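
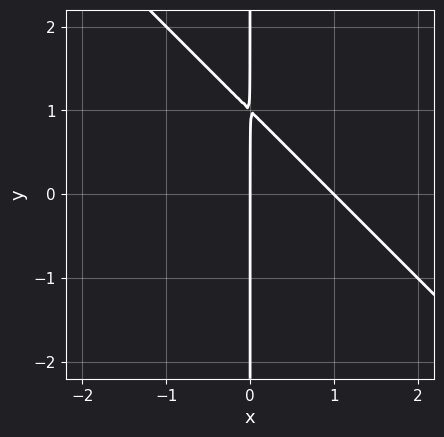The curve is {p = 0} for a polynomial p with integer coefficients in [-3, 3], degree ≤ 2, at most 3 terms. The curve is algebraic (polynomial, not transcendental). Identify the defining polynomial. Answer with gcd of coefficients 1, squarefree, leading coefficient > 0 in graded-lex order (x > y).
(a) The degree is 2 — a generic line meets the curve in up to 2 points.
(b) Observable constraints: the visible y-axis segment lies entirely on the curve; the x-axis gridline crossings are at x ∈ {0, 1}.
(c) Together with the visible shape, these determine p as stated.

x^2 + x*y - x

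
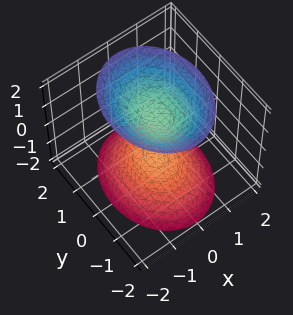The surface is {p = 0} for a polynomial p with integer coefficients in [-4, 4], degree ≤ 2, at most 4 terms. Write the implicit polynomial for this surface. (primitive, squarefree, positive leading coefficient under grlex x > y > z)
3*x^2 + 2*y^2 - 2*z^2 + 2

I count 2 distinct pieces. They look like related sheets of one shape, so recover p as a whole.
Degree: two separate bowl-shaped sheets opening away from each other; a quadric, so deg p = 2.
Symmetries: mirror symmetry y ↦ −y ⇒ only even powers of y; it's symmetric under x → −x, forcing even powers of x; it's symmetric under z → −z, forcing even powers of z.
Against the integer gridlines: the surface avoids every integer x-axis point in the box; no y-intercept at any integer in the box; the z-axis gridline crossings are at z ∈ {-1, 1}.
These observations pin down the coefficients.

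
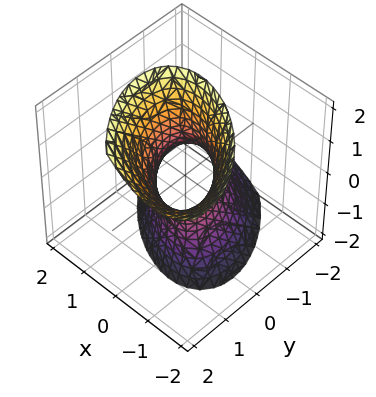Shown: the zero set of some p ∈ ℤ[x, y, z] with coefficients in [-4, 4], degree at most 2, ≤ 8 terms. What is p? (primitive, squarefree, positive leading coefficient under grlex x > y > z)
3*x^2 + 3*x*y + 3*y^2 - 2*y*z - z^2 - 2

(a) deg p = 2.
(b) Observable constraints: the surface avoids every integer z-axis point in the box.
(c) Assembling these constraints gives the stated polynomial.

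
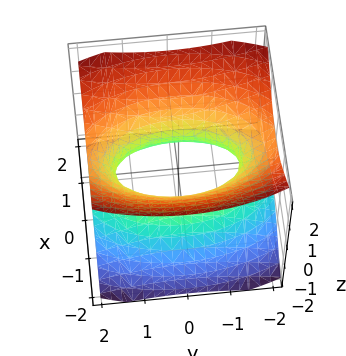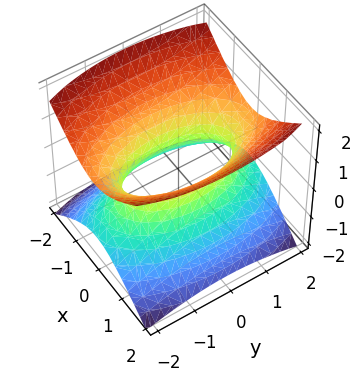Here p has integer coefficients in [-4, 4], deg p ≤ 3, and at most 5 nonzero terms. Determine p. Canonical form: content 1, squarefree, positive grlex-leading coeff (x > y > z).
First, the degree is 2 — one connected sheet with a waist; a quadric.
Then, symmetries: it's symmetric under y → −y, forcing even powers of y; the x ↦ −x reflection is a symmetry, so x appears only in even powers; the z ↦ −z reflection is a symmetry, so z appears only in even powers.
Then, reading off the gridlines: the surface avoids every integer z-axis point in the box.
Finally, solving for integer coefficients yields p as stated.

3*x^2 + y^2 - 3*z^2 - 2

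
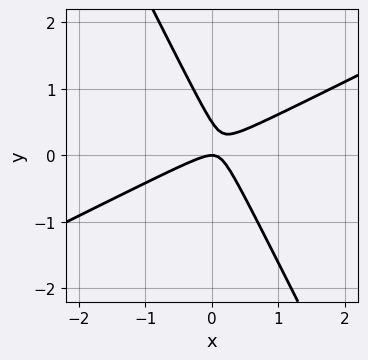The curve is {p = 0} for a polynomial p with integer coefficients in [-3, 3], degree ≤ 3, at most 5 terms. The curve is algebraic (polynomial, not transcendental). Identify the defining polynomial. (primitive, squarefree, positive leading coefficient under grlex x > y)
2*x^2 - 3*x*y - 2*y^2 + y

The degree is 2 — no degree-1 curve has this shape.
From the visible intercepts: one x-axis crossing is at x = 0; one y-axis crossing is at y = 0.
Matching integer coefficients to the picture gives p.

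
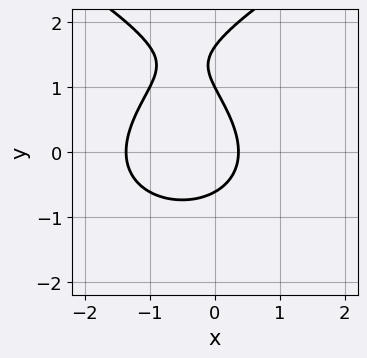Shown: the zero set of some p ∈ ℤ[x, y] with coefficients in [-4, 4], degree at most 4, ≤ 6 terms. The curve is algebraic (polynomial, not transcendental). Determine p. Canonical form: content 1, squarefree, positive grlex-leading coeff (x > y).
(a) The degree is 3 — a generic line meets the curve in up to 3 points.
(b) Reading off the gridlines: it meets the y-axis at y = 1 (among the integer gridlines).
(c) Assembling these constraints gives the stated polynomial.

y^3 - 2*x^2 - 2*y^2 - 2*x + 1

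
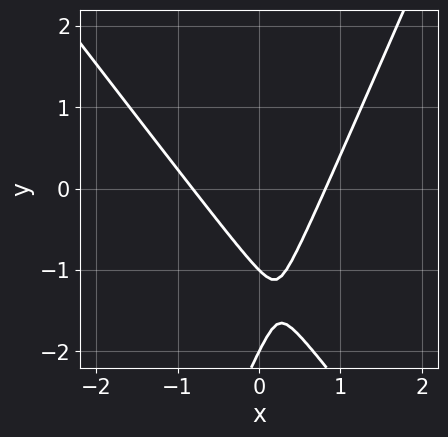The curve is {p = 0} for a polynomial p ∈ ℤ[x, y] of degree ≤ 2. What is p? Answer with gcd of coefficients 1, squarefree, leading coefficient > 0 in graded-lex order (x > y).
Degree: a generic line meets the curve in up to 2 points, so deg p = 2.
From the axis intercepts and sections: among the integer gridlines, it crosses the y-axis at y ∈ {-2, -1}.
Fitting integer coefficients to these (and the overall shape) gives p.

3*x^2 + x*y - y^2 - 3*y - 2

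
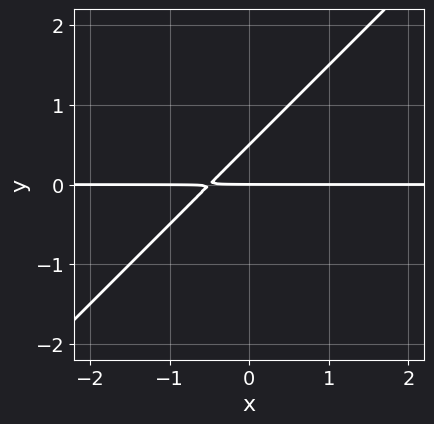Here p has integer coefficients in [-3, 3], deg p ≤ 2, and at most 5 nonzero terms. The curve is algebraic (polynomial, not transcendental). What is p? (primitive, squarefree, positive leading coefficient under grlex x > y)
(a) The degree is 2 — a generic line meets the curve in up to 2 points.
(b) From the axis intercepts and sections: it crosses the y-axis at the gridline y = 0; every point of the x-axis in the box is on the curve.
(c) The integer polynomial consistent with all of this is the stated p.

2*x*y - 2*y^2 + y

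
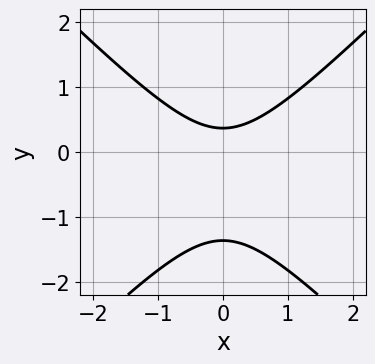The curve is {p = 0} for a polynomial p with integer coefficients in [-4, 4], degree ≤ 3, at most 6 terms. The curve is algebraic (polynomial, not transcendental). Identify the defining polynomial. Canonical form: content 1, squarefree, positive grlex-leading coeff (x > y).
2*x^2 - 2*y^2 - 2*y + 1

(a) Degree: no degree-1 curve has this shape, so deg p = 2.
(b) Symmetries: it's symmetric under x → −x, forcing even powers of x.
(c) Reading off the gridlines: no x-intercept at any integer in the box.
(d) Putting this together gives p.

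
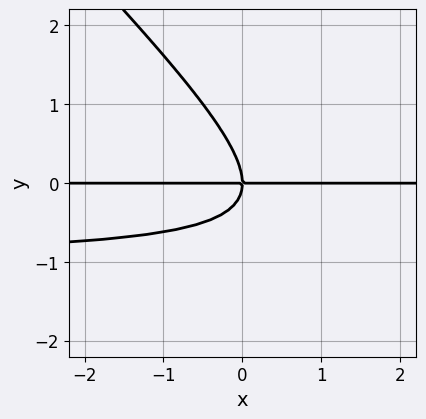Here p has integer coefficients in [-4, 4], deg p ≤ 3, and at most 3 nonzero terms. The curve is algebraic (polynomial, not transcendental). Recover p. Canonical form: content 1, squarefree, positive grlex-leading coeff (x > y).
x*y^2 + y^3 + x*y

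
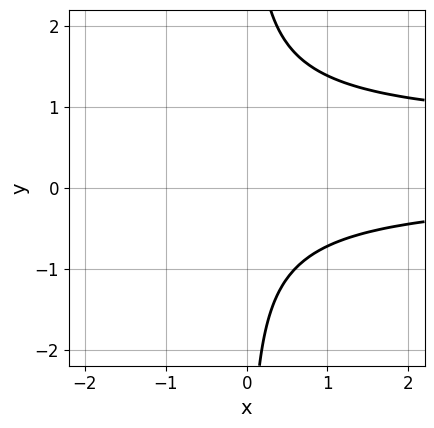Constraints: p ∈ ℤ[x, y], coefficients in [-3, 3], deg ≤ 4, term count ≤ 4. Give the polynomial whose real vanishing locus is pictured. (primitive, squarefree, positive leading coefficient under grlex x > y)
3*x*y^2 - 2*x*y - 3

Degree: no degree-2 curve has this shape, so deg p = 3.
Reading off the gridlines: the curve avoids every integer x-axis point in the box; it misses every integer gridline on the y-axis.
These observations pin down the coefficients.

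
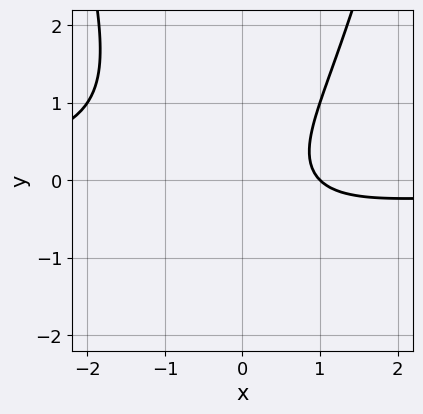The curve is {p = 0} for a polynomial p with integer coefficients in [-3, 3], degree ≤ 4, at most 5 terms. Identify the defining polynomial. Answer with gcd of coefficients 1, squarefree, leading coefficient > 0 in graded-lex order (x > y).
x^2*y - y^2 + x - 1

First, the degree is 3 — the shape is more complex than any degree-2 curve.
Then, checking where it meets the axes: no y-intercept at any integer in the box; it meets the x-axis at x = 1 (among the integer gridlines).
Finally, these observations pin down the coefficients.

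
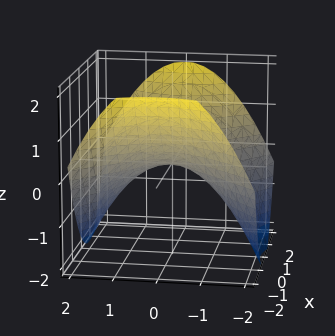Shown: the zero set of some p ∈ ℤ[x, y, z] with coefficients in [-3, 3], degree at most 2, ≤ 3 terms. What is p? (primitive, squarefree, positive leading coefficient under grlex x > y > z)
x^2 - y^2 - 2*z

Degree: a hyperbolic paraboloid; a quadric, so deg p = 2.
Symmetries: the x ↦ −x reflection is a symmetry, so x appears only in even powers; it's symmetric under y → −y, forcing even powers of y.
Observable constraints: one y-axis crossing is at y = 0; one z-axis crossing is at z = 0; it crosses the x-axis at the gridline x = 0.
These observations pin down the coefficients.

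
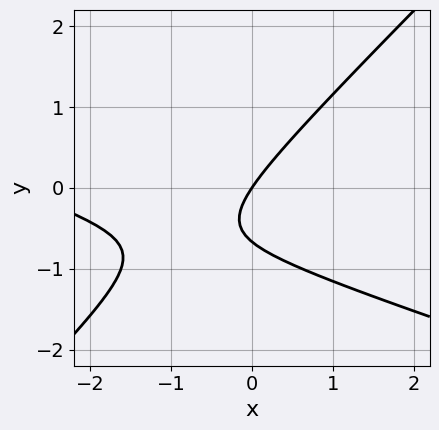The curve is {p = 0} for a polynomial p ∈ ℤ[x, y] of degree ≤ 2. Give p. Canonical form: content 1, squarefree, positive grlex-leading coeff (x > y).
1. Degree: no degree-1 curve has this shape, so deg p = 2.
2. Checking where it meets the axes: it meets the y-axis at y = 0 (among the integer gridlines); it meets the x-axis at x = 0 (among the integer gridlines).
3. Assembling these constraints gives the stated polynomial.

x^2 + 2*x*y - 3*y^2 + 3*x - 2*y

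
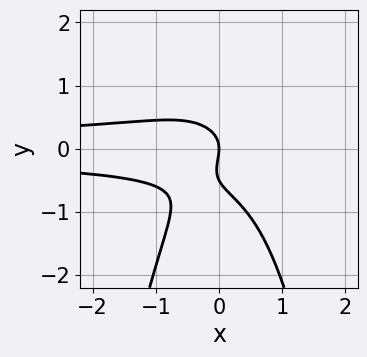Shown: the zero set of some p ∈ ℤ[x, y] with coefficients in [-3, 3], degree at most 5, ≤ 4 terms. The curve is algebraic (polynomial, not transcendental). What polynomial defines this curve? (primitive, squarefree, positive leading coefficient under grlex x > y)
3*x^2*y^2 + 2*y^3 + y^2 + x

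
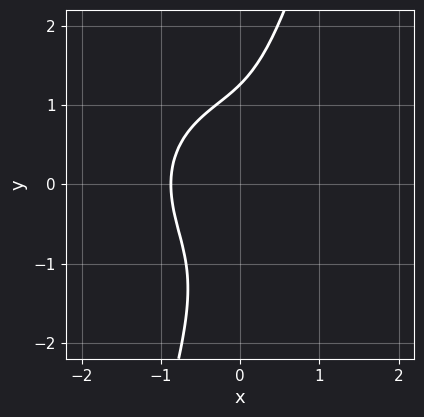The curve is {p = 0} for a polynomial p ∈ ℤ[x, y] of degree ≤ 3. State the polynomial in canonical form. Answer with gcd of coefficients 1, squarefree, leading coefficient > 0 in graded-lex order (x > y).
(a) The degree is 3 — no degree-2 curve has this shape.
(b) Putting this together gives p.

3*x^3 + 3*x*y^2 - y^3 + 2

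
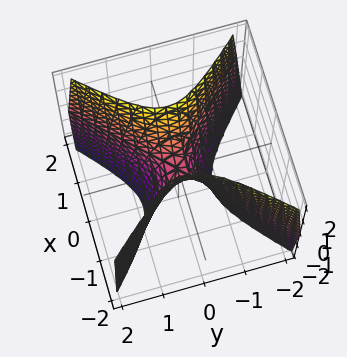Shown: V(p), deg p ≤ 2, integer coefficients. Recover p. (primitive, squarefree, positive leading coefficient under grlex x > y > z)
(a) The degree is 2 — a hyperbolic paraboloid; a quadric.
(b) Symmetries: mirror symmetry y ↦ −y ⇒ only even powers of y; it's symmetric under x → −x, forcing even powers of x.
(c) From the axis intercepts and sections: it meets the y-axis at y = 0 (among the integer gridlines); it meets the z-axis at z = 0 (among the integer gridlines).
(d) Fitting integer coefficients to these (and the overall shape) gives p.

3*x^2 - 3*y^2 - z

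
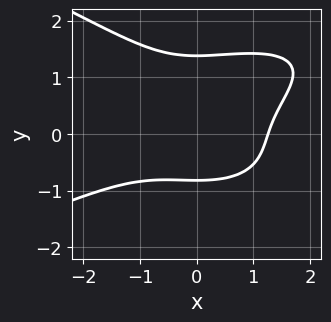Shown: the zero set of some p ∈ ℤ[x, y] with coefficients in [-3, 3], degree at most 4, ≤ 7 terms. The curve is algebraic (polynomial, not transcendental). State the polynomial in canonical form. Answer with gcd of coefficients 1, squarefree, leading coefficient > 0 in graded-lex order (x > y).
2*y^4 + x^3 - x^2*y - 2*y^3 - 2

1. The degree is 4 — a generic line meets the curve in up to 4 points.
2. Putting this together gives p.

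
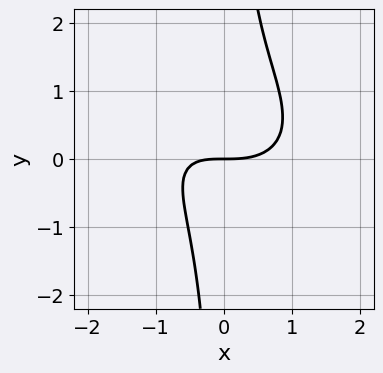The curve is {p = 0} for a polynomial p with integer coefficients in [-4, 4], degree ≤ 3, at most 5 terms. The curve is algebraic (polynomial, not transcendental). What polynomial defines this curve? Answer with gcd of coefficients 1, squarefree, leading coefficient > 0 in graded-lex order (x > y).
deg p = 3. No degree-2 curve has this shape.
Observable constraints: it meets the x-axis at x = 0 (among the integer gridlines); it meets the y-axis at y = 0 (among the integer gridlines).
Fitting integer coefficients to these (and the overall shape) gives p.

x^3 + x^2*y + 2*x*y^2 - x*y - 2*y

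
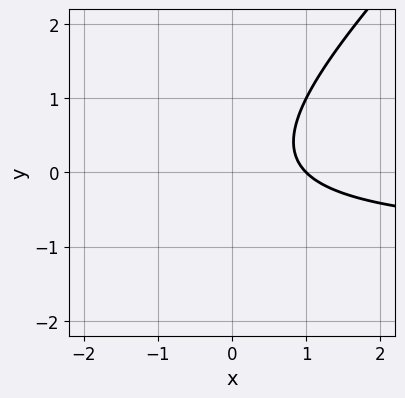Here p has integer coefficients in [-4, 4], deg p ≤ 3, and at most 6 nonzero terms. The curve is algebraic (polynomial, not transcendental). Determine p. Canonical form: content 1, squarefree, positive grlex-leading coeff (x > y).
1. Degree: a generic line meets the curve in up to 2 points, so deg p = 2.
2. Checking where it meets the axes: it misses every integer gridline on the y-axis; one x-axis crossing is at x = 1.
3. Fitting integer coefficients to these (and the overall shape) gives p.

x*y - y^2 + x - 1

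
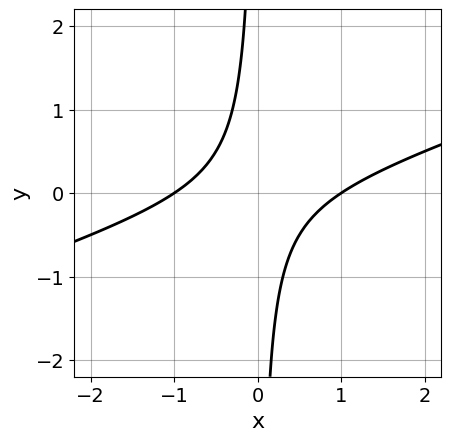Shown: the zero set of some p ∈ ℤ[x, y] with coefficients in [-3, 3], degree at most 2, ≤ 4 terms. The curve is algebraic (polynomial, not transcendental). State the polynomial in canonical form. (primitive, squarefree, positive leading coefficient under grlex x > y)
x^2 - 3*x*y - 1

(a) deg p = 2. No degree-1 curve has this shape.
(b) Observable constraints: among the integer gridlines, it crosses the x-axis at x ∈ {-1, 1}; it misses every integer gridline on the y-axis.
(c) Fitting integer coefficients to these (and the overall shape) gives p.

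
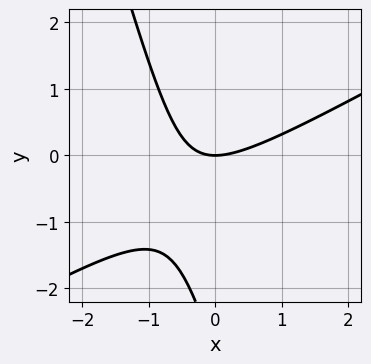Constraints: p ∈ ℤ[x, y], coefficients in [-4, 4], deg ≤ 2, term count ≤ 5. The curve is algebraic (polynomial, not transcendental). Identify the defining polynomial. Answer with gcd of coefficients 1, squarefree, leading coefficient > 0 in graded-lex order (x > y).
First, deg p = 2. The shape is more complex than any degree-1 curve.
Next, reading off the gridlines: it meets the x-axis at x = 0 (among the integer gridlines); it crosses the y-axis at the gridline y = 0.
Finally, together with the visible shape, these determine p as stated.

2*x^2 - 3*x*y - y^2 - 3*y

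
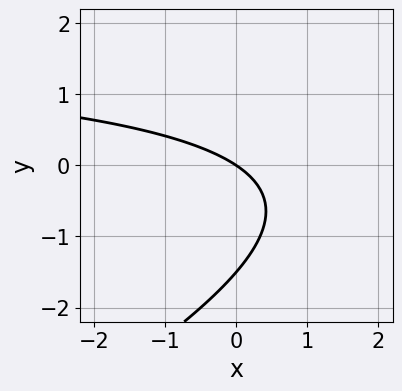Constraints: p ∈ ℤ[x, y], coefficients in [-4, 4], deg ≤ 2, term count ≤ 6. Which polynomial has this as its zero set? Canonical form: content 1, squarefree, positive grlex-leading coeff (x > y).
1. The degree is 2 — a generic line meets the curve in up to 2 points.
2. Checking where it meets the axes: one x-axis crossing is at x = 0; it meets the y-axis at y = 0 (among the integer gridlines).
3. Matching integer coefficients to the picture gives p.

x*y - 2*y^2 - 2*x - 3*y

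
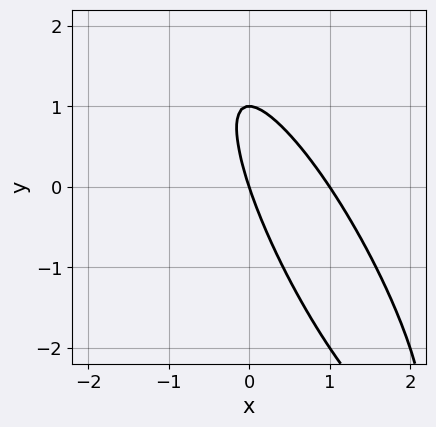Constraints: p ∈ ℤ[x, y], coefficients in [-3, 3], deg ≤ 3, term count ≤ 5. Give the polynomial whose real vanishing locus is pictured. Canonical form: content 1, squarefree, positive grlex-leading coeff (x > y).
3*x^2 + 3*x*y + y^2 - 3*x - y

(a) Degree: no degree-1 curve has this shape, so deg p = 2.
(b) From the visible intercepts: among the integer gridlines, it crosses the x-axis at x ∈ {0, 1}; the y-axis gridline crossings are at y ∈ {0, 1}.
(c) Assembling these constraints gives the stated polynomial.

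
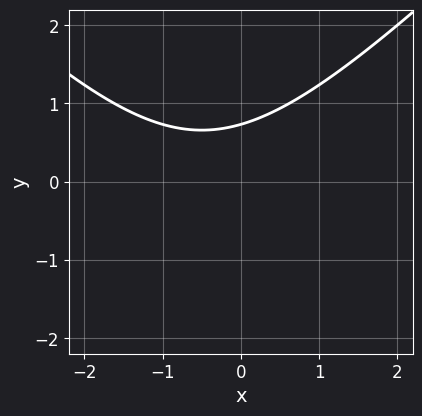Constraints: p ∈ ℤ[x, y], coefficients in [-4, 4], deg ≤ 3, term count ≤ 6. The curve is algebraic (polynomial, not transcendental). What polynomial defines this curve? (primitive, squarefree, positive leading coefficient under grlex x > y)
x^2 - y^2 + x - 2*y + 2

deg p = 2.
Against the integer gridlines: no x-intercept at any integer in the box.
Fitting integer coefficients to these (and the overall shape) gives p.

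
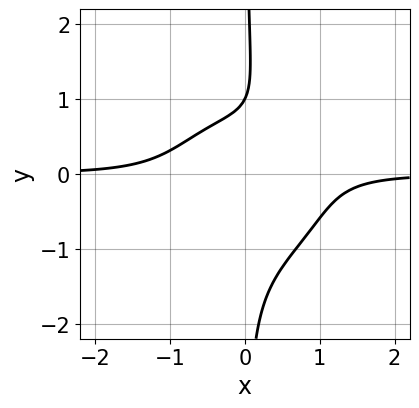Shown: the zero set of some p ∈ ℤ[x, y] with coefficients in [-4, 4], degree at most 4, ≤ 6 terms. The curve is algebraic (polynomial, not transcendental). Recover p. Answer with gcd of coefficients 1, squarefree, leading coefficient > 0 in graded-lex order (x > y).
2*x^3*y + 2*x*y^3 - y + 1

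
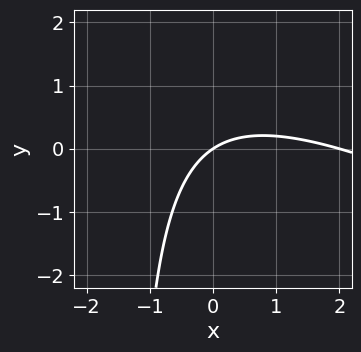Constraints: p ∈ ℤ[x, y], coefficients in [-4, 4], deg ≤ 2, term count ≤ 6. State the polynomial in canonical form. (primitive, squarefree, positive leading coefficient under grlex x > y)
The degree is 2 — the shape is more complex than any degree-1 curve.
Against the integer gridlines: it meets the y-axis at y = 0 (among the integer gridlines); the x-axis gridline crossings are at x ∈ {0, 2}.
These observations pin down the coefficients.

x^2 + 2*x*y - 2*x + 3*y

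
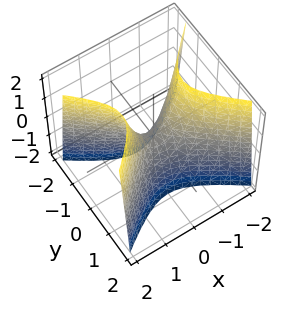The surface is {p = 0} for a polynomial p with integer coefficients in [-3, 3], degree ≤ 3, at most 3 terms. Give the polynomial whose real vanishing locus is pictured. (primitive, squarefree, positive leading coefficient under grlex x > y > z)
The degree is 2 — a saddle surface; a quadric.
Symmetries: it's symmetric under y → −y, forcing even powers of y; mirror symmetry x ↦ −x ⇒ only even powers of x.
From the visible intercepts: one z-axis crossing is at z = 0; it meets the x-axis at x = 0 (among the integer gridlines).
Matching integer coefficients to the picture gives p.

2*x^2 - 3*y^2 - z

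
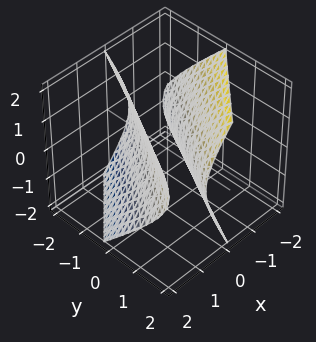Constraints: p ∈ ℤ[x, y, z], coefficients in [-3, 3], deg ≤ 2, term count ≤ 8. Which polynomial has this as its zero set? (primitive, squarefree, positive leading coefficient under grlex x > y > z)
2*x^2 - 3*x*y + x*z + y^2 - z^2 - 1

First, the picture has 2 separate pieces.
Then, the degree is 2 — no degree-1 surface has this shape.
Next, from the axis intercepts and sections: among the integer gridlines, it crosses the y-axis at y ∈ {-1, 1}; no z-intercept at any integer in the box.
Finally, assembling these constraints gives the stated polynomial.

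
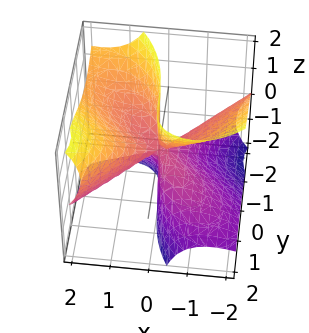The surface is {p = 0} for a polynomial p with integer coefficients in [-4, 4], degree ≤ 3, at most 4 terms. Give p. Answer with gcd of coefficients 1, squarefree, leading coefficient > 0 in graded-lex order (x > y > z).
1. Degree: the shape is more complex than any degree-2 surface, so deg p = 3.
2. Reading off the gridlines: every point of the z-axis in the box is on the surface; it crosses the x-axis at the gridline x = 0.
3. Solving for integer coefficients yields p as stated.

x^3 + 2*x*y*z - 2*x*z^2 - y^3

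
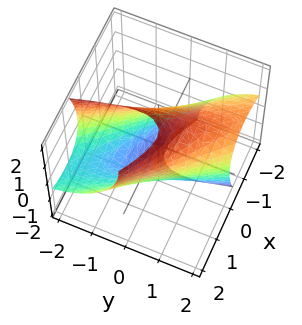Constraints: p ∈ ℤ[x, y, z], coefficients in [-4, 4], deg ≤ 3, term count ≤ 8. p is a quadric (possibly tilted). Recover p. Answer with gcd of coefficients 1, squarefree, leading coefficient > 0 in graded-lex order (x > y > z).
2*x^2 + 3*x*y - 2*x*z + y^2 + z^2 - 3

First, deg p = 2. The shape is more complex than any degree-1 surface.
Finally, the integer polynomial consistent with all of this is the stated p.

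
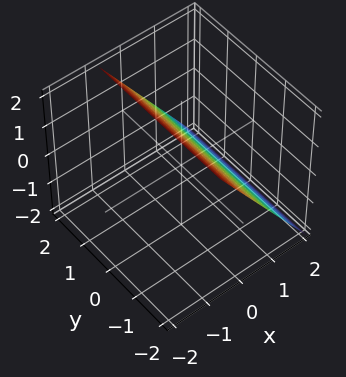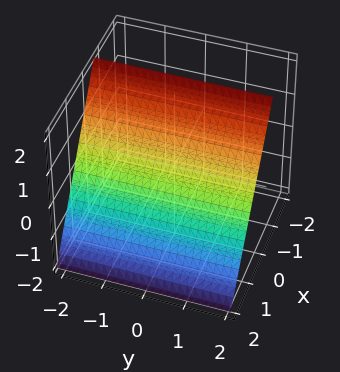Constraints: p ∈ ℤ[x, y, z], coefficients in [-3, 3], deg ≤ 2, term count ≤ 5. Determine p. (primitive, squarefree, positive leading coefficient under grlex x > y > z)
3*x + 2*z - 2

(a) deg p = 1. The surface is flat (a plane).
(b) Observable constraints: it meets the z-axis at z = 1 (among the integer gridlines); no y-intercept at any integer in the box.
(c) These observations pin down the coefficients.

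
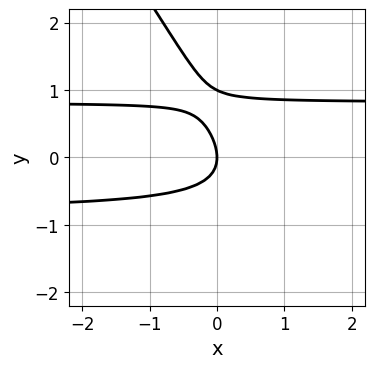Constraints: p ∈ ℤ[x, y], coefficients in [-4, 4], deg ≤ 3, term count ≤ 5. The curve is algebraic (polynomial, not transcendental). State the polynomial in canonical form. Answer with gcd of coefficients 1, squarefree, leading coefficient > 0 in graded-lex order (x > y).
deg p = 3.
From the visible intercepts: among the integer gridlines, it crosses the y-axis at y ∈ {0, 1}; it meets the x-axis at x = 0 (among the integer gridlines).
Matching integer coefficients to the picture gives p.

3*x*y^2 + 2*y^3 - 2*y^2 - 2*x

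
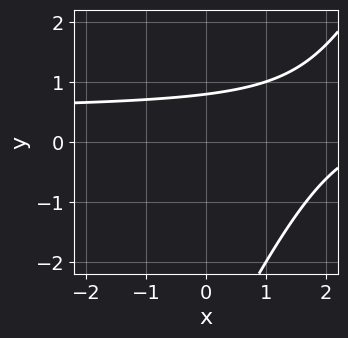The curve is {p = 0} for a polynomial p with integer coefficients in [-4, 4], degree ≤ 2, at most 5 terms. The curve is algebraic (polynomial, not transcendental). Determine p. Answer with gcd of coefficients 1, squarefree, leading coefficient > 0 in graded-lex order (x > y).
2*x*y - y^2 - x - 3*y + 3

First, deg p = 2.
Then, against the integer gridlines: it misses every integer gridline on the x-axis.
Finally, together with the visible shape, these determine p as stated.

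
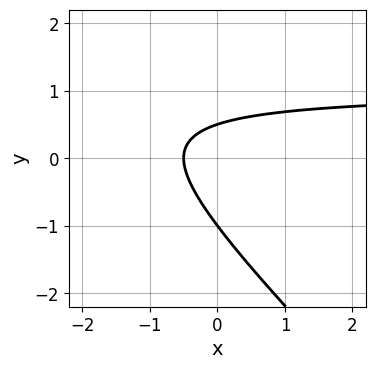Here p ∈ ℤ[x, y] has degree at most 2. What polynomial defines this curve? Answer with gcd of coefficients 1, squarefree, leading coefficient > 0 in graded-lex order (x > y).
1. deg p = 2.
2. Against the integer gridlines: it crosses the y-axis at the gridline y = -1.
3. These observations pin down the coefficients.

2*x*y + 2*y^2 - 2*x + y - 1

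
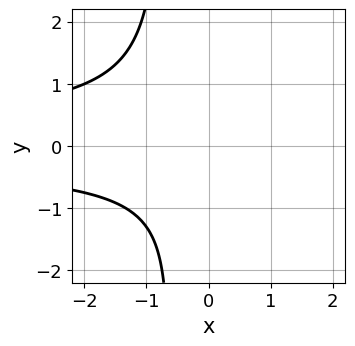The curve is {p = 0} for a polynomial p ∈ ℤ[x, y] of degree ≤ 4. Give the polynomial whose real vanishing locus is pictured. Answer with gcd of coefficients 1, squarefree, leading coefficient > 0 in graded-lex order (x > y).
3*x*y^2 + 2*y^2 + y + 3

Degree: the shape is more complex than any degree-2 curve, so deg p = 3.
From the visible intercepts: the curve avoids every integer x-axis point in the box; it misses every integer gridline on the y-axis.
The integer polynomial consistent with all of this is the stated p.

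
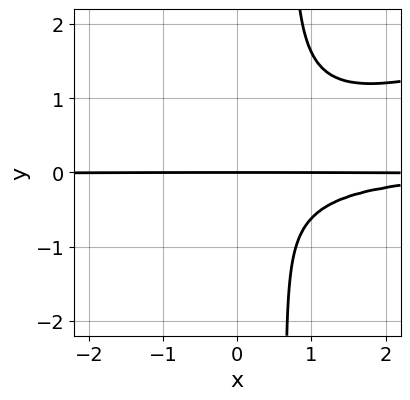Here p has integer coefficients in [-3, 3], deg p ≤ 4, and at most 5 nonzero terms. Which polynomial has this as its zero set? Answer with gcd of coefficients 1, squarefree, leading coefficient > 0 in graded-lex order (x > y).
Degree: a generic line meets the curve in up to 4 points, so deg p = 4.
Against the integer gridlines: it meets the y-axis at y = 0 (among the integer gridlines); every point of the x-axis in the box is on the curve.
Assembling these constraints gives the stated polynomial.

x^2*y^2 - 3*x*y^3 + 2*y^3 + y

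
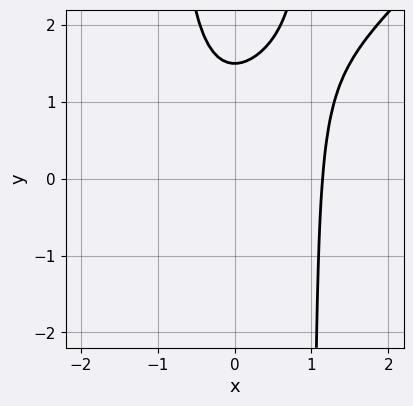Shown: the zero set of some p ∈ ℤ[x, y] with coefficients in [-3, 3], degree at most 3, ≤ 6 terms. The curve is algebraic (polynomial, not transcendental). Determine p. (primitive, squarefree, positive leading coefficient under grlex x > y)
2*x^3 - 2*x^2*y + 2*y - 3

Degree: no degree-2 curve has this shape, so deg p = 3.
Solving for integer coefficients yields p as stated.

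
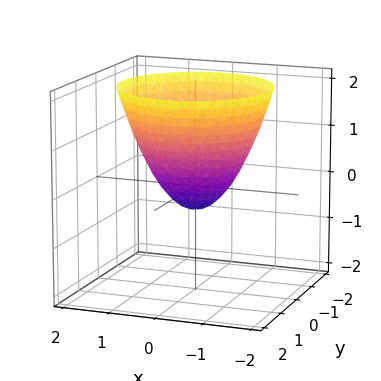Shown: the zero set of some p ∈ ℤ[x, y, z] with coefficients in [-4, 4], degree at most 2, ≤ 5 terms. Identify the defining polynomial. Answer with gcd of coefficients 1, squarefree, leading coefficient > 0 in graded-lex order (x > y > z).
(a) Degree: no degree-1 surface has this shape, so deg p = 2.
(b) Symmetry: the surface is invariant under rotation about z: p = q(x² + y², z).
(c) Reading off the gridlines: a circular section at z = 2 has radius between 1 and 2.
(d) Assembling these constraints gives the stated polynomial.

2*x^2 + 2*y^2 - 2*z - 1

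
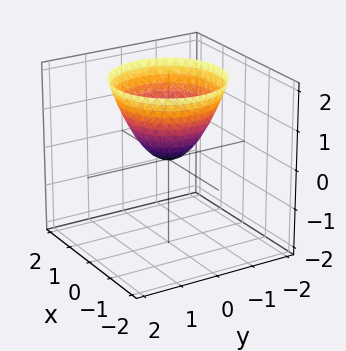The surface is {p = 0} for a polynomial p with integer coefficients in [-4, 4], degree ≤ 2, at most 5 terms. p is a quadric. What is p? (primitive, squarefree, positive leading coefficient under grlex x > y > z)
x^2 + y^2 - z

First, the degree is 2 — a single bowl opening along one axis; a quadric.
Next, symmetry: the surface is invariant under rotation about z: p = q(x² + y², z).
Next, against the integer gridlines: a circular section at z = 1 has radius exactly 1; it crosses the y-axis at the gridline y = 0; it crosses the z-axis at the gridline z = 0.
Finally, these observations pin down the coefficients.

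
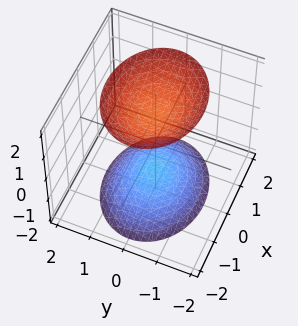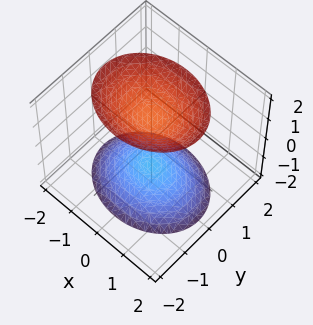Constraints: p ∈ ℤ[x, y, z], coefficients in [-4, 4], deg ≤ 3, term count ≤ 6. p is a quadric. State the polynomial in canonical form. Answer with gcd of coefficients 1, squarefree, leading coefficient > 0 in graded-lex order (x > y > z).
There are 2 components. Treating them together as one polynomial.
Degree: two sheets facing apart; a quadric, so deg p = 2.
Symmetries: the z ↦ −z reflection is a symmetry, so z appears only in even powers; it's symmetric under y → −y, forcing even powers of y; it's symmetric under x → −x, forcing even powers of x.
From the axis intercepts and sections: it misses every integer gridline on the y-axis; no x-intercept at any integer in the box.
The integer polynomial consistent with all of this is the stated p.

2*x^2 + 3*y^2 - 2*z^2 + 3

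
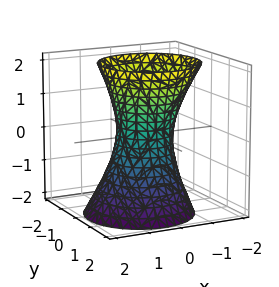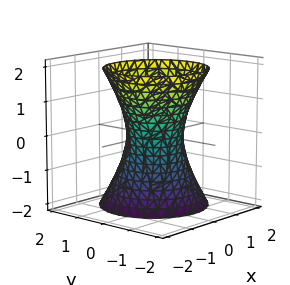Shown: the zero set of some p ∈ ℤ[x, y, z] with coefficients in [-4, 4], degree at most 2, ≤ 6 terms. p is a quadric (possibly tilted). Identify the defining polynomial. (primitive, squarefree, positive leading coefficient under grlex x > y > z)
3*x^2 + x*z + 3*y^2 + y*z - z^2 - 2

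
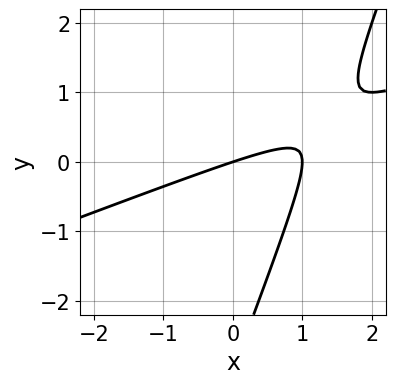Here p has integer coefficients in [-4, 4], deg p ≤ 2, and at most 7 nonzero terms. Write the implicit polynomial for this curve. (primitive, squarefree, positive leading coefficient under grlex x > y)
x^2 - 3*x*y + y^2 - x + 3*y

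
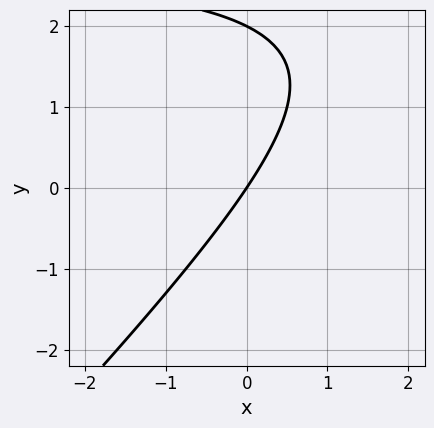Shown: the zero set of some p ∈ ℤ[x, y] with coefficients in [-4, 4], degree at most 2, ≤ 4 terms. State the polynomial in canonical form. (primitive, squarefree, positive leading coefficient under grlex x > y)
x*y - y^2 - 3*x + 2*y

(a) Degree: no degree-1 curve has this shape, so deg p = 2.
(b) Checking where it meets the axes: among the integer gridlines, it crosses the y-axis at y ∈ {0, 2}; it crosses the x-axis at the gridline x = 0.
(c) Fitting integer coefficients to these (and the overall shape) gives p.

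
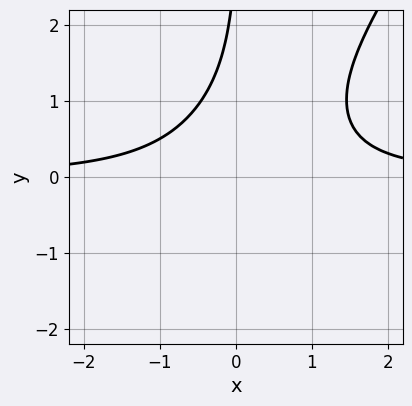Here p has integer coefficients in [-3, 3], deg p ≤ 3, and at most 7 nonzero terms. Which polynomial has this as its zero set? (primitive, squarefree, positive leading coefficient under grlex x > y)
3*x^2*y - 2*x*y^2 - x*y + y - 3

deg p = 3.
Reading off the gridlines: it misses every integer gridline on the y-axis; the curve avoids every integer x-axis point in the box.
Matching integer coefficients to the picture gives p.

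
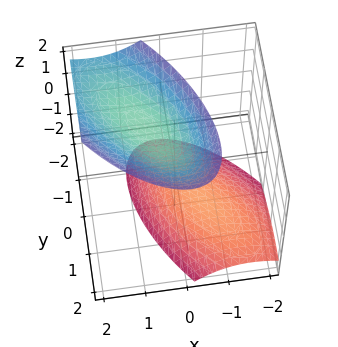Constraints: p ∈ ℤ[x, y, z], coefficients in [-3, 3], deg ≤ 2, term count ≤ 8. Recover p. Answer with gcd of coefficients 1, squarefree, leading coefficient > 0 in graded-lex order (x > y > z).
3*x^2 + 3*x*y - 2*x*z + 2*y^2 - 2*z^2 + 3

First, there are 2 components. Treating them together as one polynomial.
Next, degree: the shape is more complex than any degree-1 surface, so deg p = 2.
Next, from the axis intercepts and sections: no x-intercept at any integer in the box; it misses every integer gridline on the y-axis.
Finally, matching integer coefficients to the picture gives p.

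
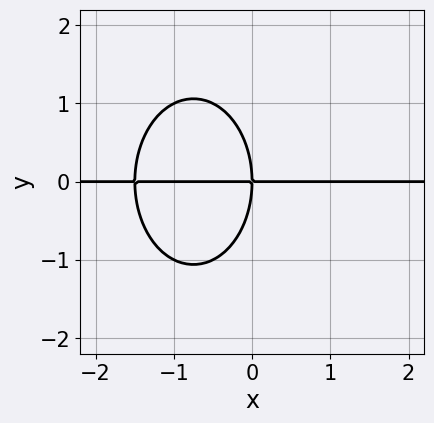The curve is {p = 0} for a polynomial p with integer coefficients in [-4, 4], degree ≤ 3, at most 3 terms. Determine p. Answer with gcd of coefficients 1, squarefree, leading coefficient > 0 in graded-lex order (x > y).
2*x^2*y + y^3 + 3*x*y

(a) The degree is 3 — a generic line meets the curve in up to 3 points.
(b) From the visible intercepts: it crosses the y-axis at the gridline y = 0; every point of the x-axis in the box is on the curve.
(c) Matching integer coefficients to the picture gives p.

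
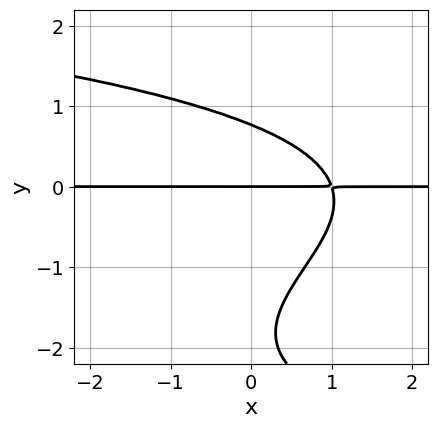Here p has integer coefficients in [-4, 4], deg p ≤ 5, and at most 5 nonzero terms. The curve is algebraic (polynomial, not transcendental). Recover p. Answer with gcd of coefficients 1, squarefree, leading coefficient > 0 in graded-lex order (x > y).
y^4 + 3*y^3 + 3*x*y + y^2 - 3*y

(a) Degree: no degree-3 curve has this shape, so deg p = 4.
(b) Observable constraints: it meets the y-axis at y = 0 (among the integer gridlines); every point of the x-axis in the box is on the curve.
(c) These observations pin down the coefficients.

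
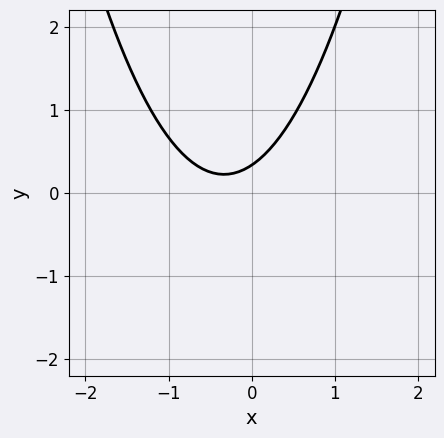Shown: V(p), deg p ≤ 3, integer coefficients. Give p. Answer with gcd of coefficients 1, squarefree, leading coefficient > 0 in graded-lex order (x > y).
The degree is 2 — no degree-1 curve has this shape.
Observable constraints: it misses every integer gridline on the x-axis.
These observations pin down the coefficients.

3*x^2 + 2*x - 3*y + 1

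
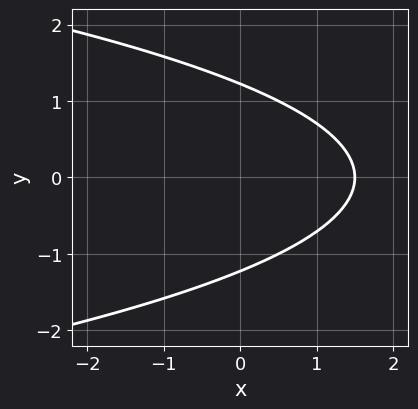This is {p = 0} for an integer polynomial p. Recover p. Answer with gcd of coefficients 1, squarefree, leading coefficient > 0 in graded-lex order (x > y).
2*y^2 + 2*x - 3

1. The degree is 2 — a generic line meets the curve in up to 2 points.
2. Symmetries: it's symmetric under y → −y, forcing even powers of y.
3. Solving for integer coefficients yields p as stated.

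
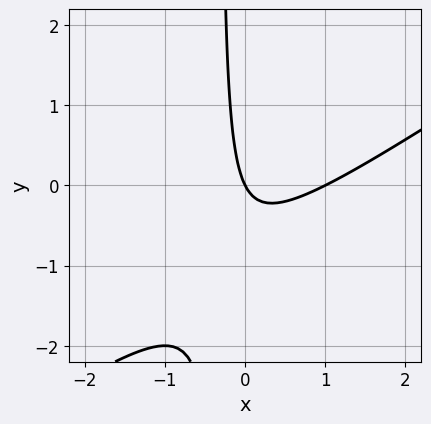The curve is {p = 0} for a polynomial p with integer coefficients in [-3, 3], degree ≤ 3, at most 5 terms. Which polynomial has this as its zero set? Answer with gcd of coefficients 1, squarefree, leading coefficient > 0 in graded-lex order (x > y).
2*x^2 - 3*x*y - 2*x - y

First, the degree is 2 — a generic line meets the curve in up to 2 points.
Then, checking where it meets the axes: among the integer gridlines, it crosses the x-axis at x ∈ {0, 1}; it meets the y-axis at y = 0 (among the integer gridlines).
Finally, matching integer coefficients to the picture gives p.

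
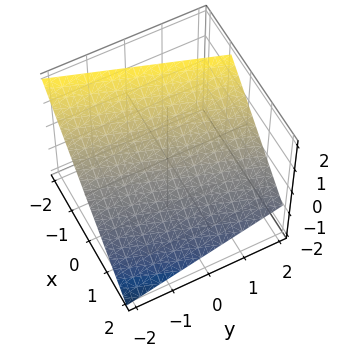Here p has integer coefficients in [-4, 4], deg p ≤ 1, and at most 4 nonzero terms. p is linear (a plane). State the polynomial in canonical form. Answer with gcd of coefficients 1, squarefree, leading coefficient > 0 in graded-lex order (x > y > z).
3*x - y + 3*z - 2

(a) deg p = 1. The surface is flat (a plane).
(b) From the axis intercepts and sections: it meets the y-axis at y = -2 (among the integer gridlines).
(c) Matching integer coefficients to the picture gives p.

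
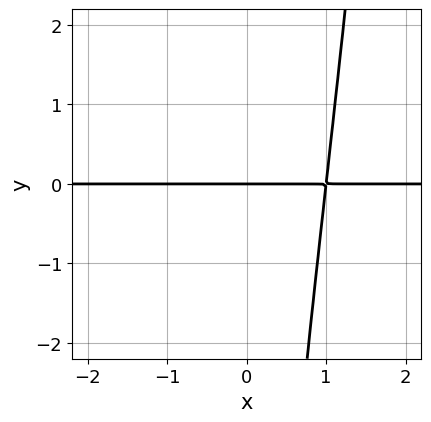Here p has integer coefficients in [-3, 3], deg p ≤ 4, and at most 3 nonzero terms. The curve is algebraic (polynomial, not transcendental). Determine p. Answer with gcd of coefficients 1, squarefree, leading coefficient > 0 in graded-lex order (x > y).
1. Degree: a generic line meets the curve in up to 4 points, so deg p = 4.
2. Checking where it meets the axes: it crosses the y-axis at the gridline y = 0; every point of the x-axis in the box is on the curve.
3. Assembling these constraints gives the stated polynomial.

3*x^3*y - x*y^2 - 3*y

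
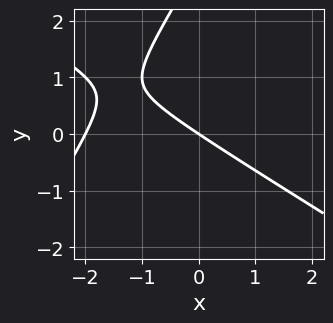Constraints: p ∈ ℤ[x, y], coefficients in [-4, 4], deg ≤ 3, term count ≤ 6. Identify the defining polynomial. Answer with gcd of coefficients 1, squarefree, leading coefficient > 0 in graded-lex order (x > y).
x^2 + x*y - y^2 + 2*x + 3*y

deg p = 2.
Checking where it meets the axes: one y-axis crossing is at y = 0; the x-axis gridline crossings are at x ∈ {-2, 0}.
These observations pin down the coefficients.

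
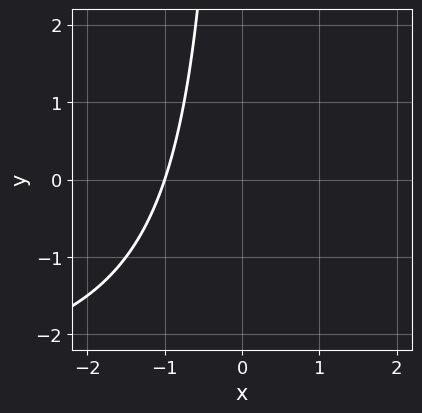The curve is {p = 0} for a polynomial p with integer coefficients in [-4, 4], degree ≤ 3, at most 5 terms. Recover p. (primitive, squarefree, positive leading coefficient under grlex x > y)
x*y + 3*x + 3

First, deg p = 2. The shape is more complex than any degree-1 curve.
Then, checking where it meets the axes: the curve avoids every integer y-axis point in the box; it meets the x-axis at x = -1 (among the integer gridlines).
Finally, putting this together gives p.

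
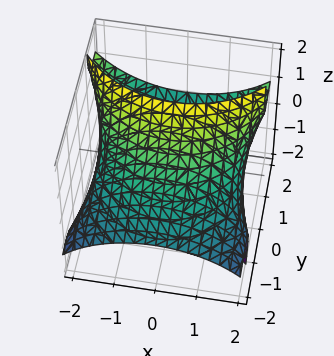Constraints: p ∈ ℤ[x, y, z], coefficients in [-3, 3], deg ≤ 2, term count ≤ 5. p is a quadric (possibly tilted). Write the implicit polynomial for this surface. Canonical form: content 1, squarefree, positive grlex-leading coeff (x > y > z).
x^2 + y^2 - 3*y*z + z^2 - 3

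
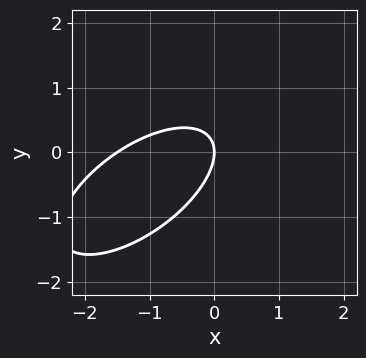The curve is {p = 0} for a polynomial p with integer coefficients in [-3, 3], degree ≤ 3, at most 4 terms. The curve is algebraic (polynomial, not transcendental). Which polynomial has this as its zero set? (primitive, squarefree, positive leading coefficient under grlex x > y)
2*x^2 - 3*x*y + 3*y^2 + 3*x

1. Degree: the shape is more complex than any degree-1 curve, so deg p = 2.
2. Reading off the gridlines: one y-axis crossing is at y = 0; one x-axis crossing is at x = 0.
3. Putting this together gives p.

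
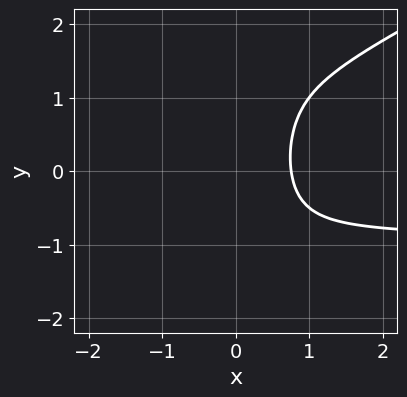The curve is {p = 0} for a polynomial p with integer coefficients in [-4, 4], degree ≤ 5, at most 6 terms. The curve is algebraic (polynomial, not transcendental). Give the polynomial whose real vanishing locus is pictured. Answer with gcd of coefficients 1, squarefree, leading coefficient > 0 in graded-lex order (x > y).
x^3*y - 2*x^2*y^2 + x^3 + x^2 - 1

First, deg p = 4.
Next, from the axis intercepts and sections: no y-intercept at any integer in the box.
Finally, fitting integer coefficients to these (and the overall shape) gives p.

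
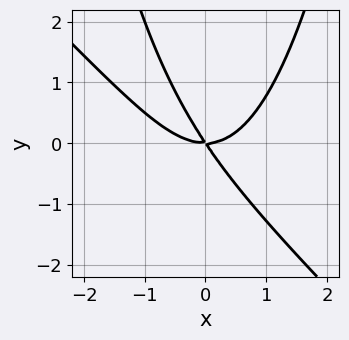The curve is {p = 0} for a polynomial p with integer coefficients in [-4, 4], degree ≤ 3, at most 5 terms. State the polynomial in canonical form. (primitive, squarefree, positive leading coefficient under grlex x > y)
1. Degree: a generic line meets the curve in up to 3 points, so deg p = 3.
2. Checking where it meets the axes: it crosses the y-axis at the gridline y = 0; it meets the x-axis at x = 0 (among the integer gridlines).
3. Assembling these constraints gives the stated polynomial.

2*x^3 + 2*x^2*y - 3*x*y - 2*y^2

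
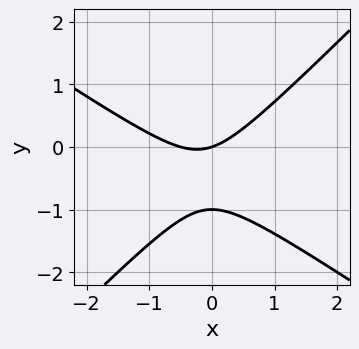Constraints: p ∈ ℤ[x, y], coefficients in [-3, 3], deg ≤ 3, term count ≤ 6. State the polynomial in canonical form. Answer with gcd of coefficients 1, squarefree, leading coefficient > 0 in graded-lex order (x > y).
2*x^2 + x*y - 3*y^2 + x - 3*y

(a) Degree: no degree-1 curve has this shape, so deg p = 2.
(b) Observable constraints: the y-axis gridline crossings are at y ∈ {-1, 0}; it meets the x-axis at x = 0 (among the integer gridlines).
(c) Assembling these constraints gives the stated polynomial.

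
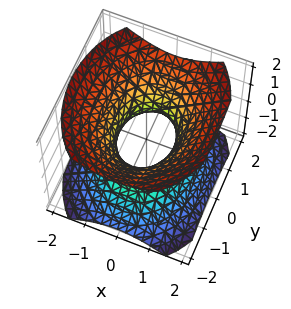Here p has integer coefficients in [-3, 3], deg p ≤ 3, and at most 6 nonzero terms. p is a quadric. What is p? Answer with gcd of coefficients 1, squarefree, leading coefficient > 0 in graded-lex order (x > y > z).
(a) The degree is 2 — one connected sheet with a waist; a quadric.
(b) Symmetries: the y ↦ −y reflection is a symmetry, so y appears only in even powers; it's symmetric under z → −z, forcing even powers of z; it's symmetric under x → −x, forcing even powers of x.
(c) Against the integer gridlines: it misses every integer gridline on the z-axis; the y-axis gridline crossings are at y ∈ {-1, 1}.
(d) Solving for integer coefficients yields p as stated.

3*x^2 + 2*y^2 - 3*z^2 - 2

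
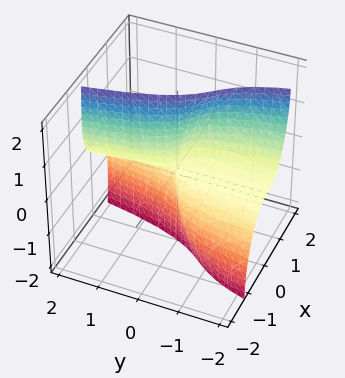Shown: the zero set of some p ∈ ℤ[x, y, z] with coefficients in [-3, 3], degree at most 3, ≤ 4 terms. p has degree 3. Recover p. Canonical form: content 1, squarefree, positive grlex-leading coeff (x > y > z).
3*x^3 - 2*x^2*z + x*z^2 + y*z

First, deg p = 3. No degree-2 surface has this shape.
Next, checking where it meets the axes: the visible y-axis segment lies entirely on the surface; it meets the x-axis at x = 0 (among the integer gridlines); every point of the z-axis in the box is on the surface.
Finally, the integer polynomial consistent with all of this is the stated p.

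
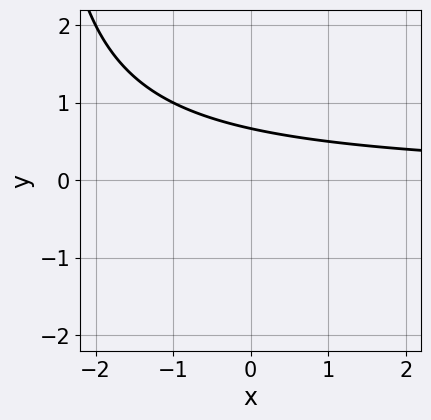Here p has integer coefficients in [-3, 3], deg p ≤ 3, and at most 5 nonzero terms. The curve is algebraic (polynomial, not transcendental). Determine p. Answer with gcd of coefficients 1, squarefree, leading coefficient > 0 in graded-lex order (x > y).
First, degree: a generic line meets the curve in up to 2 points, so deg p = 2.
Next, from the axis intercepts and sections: no x-intercept at any integer in the box.
Finally, fitting integer coefficients to these (and the overall shape) gives p.

x*y + 3*y - 2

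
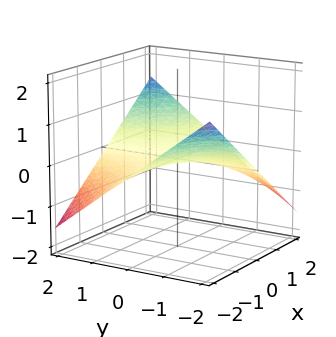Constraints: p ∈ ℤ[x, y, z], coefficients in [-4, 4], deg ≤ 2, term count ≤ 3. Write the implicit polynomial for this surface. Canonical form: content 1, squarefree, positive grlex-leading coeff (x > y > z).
x*y - 3*z

First, the degree is 2 — a saddle surface; a quadric.
Then, against the integer gridlines: the visible x-axis segment lies entirely on the surface; every point of the y-axis in the box is on the surface; it crosses the z-axis at the gridline z = 0.
Finally, these observations pin down the coefficients.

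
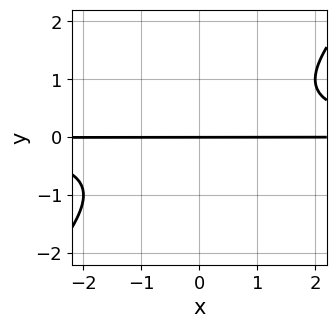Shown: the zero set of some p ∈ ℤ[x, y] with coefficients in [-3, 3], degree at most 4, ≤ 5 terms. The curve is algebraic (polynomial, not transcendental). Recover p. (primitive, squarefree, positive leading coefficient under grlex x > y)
x*y^2 - y^3 - y

1. deg p = 3.
2. Reading off the gridlines: it crosses the y-axis at the gridline y = 0; every point of the x-axis in the box is on the curve.
3. Together with the visible shape, these determine p as stated.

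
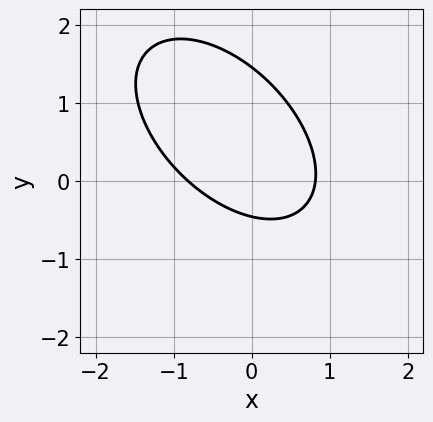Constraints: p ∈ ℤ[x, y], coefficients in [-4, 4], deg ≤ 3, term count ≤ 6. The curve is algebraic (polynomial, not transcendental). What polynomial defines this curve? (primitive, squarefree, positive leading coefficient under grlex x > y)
First, deg p = 2. The shape is more complex than any degree-1 curve.
Finally, matching integer coefficients to the picture gives p.

3*x^2 + 3*x*y + 3*y^2 - 3*y - 2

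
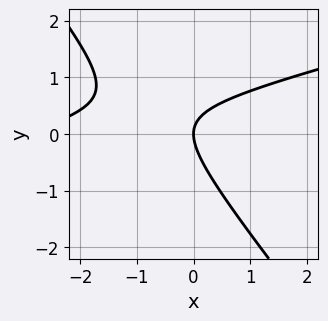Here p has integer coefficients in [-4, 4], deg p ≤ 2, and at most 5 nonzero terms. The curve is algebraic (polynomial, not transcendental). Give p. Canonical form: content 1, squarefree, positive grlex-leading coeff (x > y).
1. The degree is 2 — the shape is more complex than any degree-1 curve.
2. Observable constraints: it meets the y-axis at y = 0 (among the integer gridlines); it crosses the x-axis at the gridline x = 0.
3. Fitting integer coefficients to these (and the overall shape) gives p.

x^2 - 3*x*y - 3*y^2 + 3*x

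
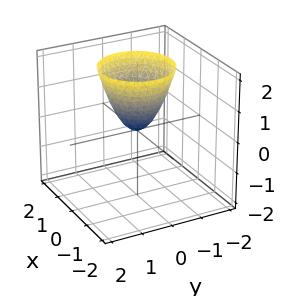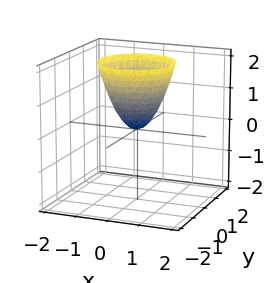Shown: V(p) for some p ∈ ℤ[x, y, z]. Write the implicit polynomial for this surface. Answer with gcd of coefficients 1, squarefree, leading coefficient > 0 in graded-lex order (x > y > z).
3*x^2 + 3*y^2 - 2*z

(a) deg p = 2.
(b) Symmetries: rotational symmetry about the z-axis ⇒ p depends on x, y only through x² + y².
(c) From the visible intercepts: it meets the y-axis at y = 0 (among the integer gridlines); it meets the x-axis at x = 0 (among the integer gridlines); a circular section at z = 1 has radius between 0 and 1; it crosses the z-axis at the gridline z = 0.
(d) Putting this together gives p.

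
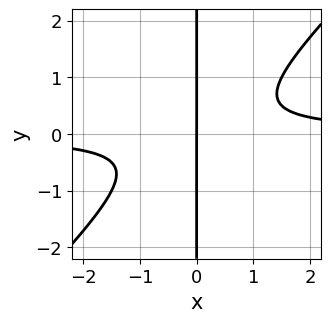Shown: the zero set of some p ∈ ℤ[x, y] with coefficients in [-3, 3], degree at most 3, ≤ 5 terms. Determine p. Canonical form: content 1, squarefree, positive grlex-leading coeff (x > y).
(a) Degree: no degree-2 curve has this shape, so deg p = 3.
(b) Against the integer gridlines: it meets the x-axis at x = 0 (among the integer gridlines); the visible y-axis segment lies entirely on the curve.
(c) Together with the visible shape, these determine p as stated.

2*x^2*y - 2*x*y^2 - x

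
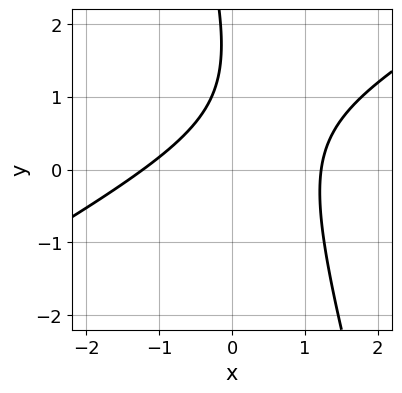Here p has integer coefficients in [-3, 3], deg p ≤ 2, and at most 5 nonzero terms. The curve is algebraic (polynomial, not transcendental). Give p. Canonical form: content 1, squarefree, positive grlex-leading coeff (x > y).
deg p = 2. No degree-1 curve has this shape.
Checking where it meets the axes: it misses every integer gridline on the y-axis.
Fitting integer coefficients to these (and the overall shape) gives p.

2*x^2 - 3*x*y - y^2 + 3*y - 3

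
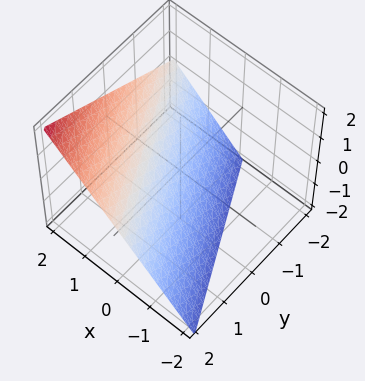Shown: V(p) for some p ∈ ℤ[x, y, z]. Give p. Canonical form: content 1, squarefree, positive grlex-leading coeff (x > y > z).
First, the degree is 1 — every cross-section is a straight line — this is a plane.
Next, from the axis intercepts and sections: it meets the x-axis at x = 1 (among the integer gridlines); it crosses the z-axis at the gridline z = -1; it meets the y-axis at y = 2 (among the integer gridlines).
Finally, matching integer coefficients to the picture gives p.

2*x + y - 2*z - 2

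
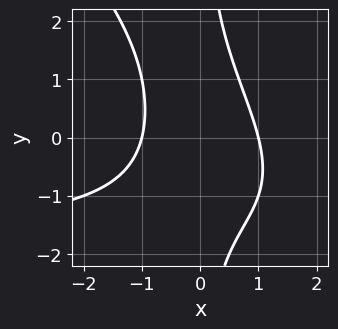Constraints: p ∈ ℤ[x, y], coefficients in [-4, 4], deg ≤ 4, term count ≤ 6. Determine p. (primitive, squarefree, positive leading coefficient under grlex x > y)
deg p = 3. No degree-2 curve has this shape.
Checking where it meets the axes: the x-axis gridline crossings are at x ∈ {-1, 1}; no y-intercept at any integer in the box.
Together with the visible shape, these determine p as stated.

x^2*y + x*y^2 + 2*x^2 - 2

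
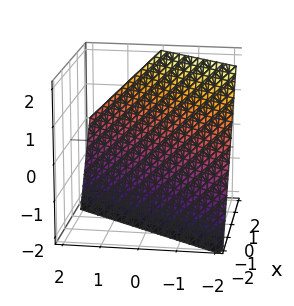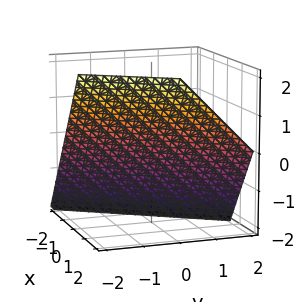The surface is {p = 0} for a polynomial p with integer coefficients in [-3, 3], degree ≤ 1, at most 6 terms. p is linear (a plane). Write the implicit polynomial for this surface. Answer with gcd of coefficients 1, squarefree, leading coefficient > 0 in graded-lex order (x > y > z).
3*x - 2*y - 2*z - 2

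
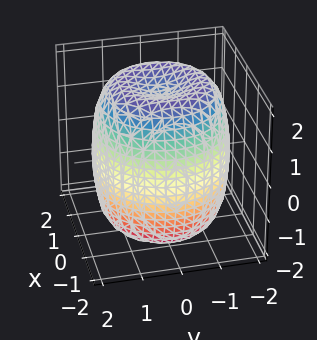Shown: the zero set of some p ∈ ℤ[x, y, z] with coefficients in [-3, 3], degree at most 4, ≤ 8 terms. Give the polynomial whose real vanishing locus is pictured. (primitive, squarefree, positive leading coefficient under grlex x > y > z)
x^4 + 2*x^2*y^2 + y^4 - 2*x^2 - 2*y^2 + z^2 - 3

First, deg p = 4.
Then, by symmetry, the surface is invariant under rotation about z: p = q(x² + y², z).
Next, checking where it meets the axes: a circular section at z = -1 has radius between 1 and 2.
Finally, these observations pin down the coefficients.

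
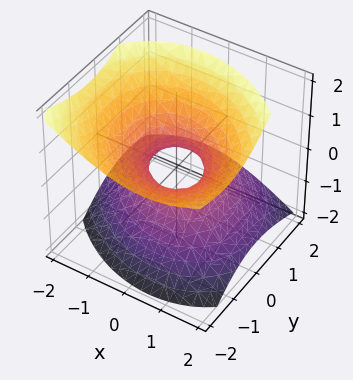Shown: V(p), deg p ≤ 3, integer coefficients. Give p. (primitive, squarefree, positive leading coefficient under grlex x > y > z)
2*x^2 + x*y + 2*y^2 + 2*y*z - 3*z^2 - 1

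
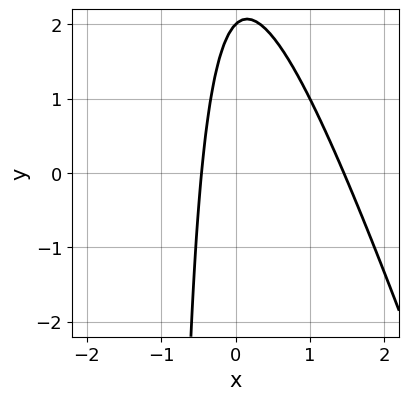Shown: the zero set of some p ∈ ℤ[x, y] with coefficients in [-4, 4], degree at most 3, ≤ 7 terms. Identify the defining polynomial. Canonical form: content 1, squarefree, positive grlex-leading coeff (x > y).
1. deg p = 2. A generic line meets the curve in up to 2 points.
2. From the visible intercepts: it crosses the y-axis at the gridline y = 2.
3. Solving for integer coefficients yields p as stated.

3*x^2 + x*y - 3*x + y - 2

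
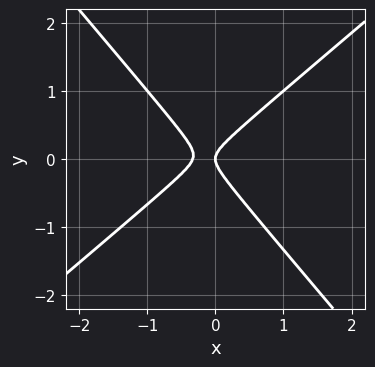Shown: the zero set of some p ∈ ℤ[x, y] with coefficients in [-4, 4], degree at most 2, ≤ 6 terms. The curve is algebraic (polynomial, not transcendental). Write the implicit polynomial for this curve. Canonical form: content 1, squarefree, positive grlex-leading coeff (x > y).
First, degree: the shape is more complex than any degree-1 curve, so deg p = 2.
Then, reading off the gridlines: it crosses the x-axis at the gridline x = 0; it meets the y-axis at y = 0 (among the integer gridlines).
Finally, matching integer coefficients to the picture gives p.

3*x^2 - x*y - 3*y^2 + x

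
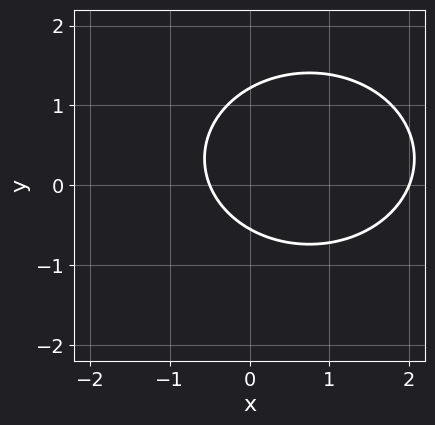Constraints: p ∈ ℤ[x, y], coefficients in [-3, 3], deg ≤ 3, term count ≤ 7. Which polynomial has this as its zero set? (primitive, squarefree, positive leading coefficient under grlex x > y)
(a) Degree: a generic line meets the curve in up to 2 points, so deg p = 2.
(b) From the visible intercepts: it meets the x-axis at x = 2 (among the integer gridlines).
(c) Putting this together gives p.

2*x^2 + 3*y^2 - 3*x - 2*y - 2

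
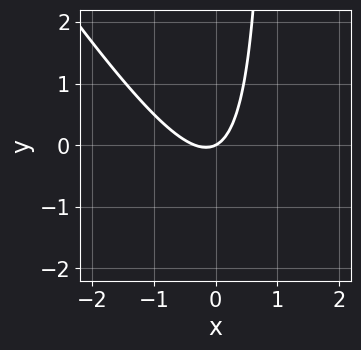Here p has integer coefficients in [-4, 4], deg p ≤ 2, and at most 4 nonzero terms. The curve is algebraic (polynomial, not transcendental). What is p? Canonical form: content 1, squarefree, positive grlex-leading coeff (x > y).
3*x^2 + 2*x*y + x - 2*y

The degree is 2 — a generic line meets the curve in up to 2 points.
Observable constraints: it meets the x-axis at x = 0 (among the integer gridlines); it meets the y-axis at y = 0 (among the integer gridlines).
These observations pin down the coefficients.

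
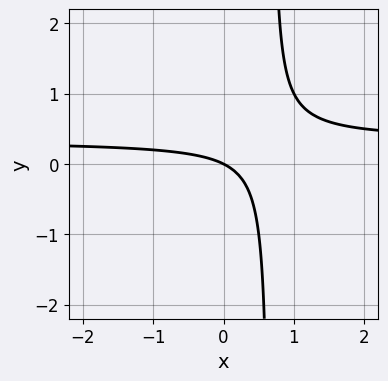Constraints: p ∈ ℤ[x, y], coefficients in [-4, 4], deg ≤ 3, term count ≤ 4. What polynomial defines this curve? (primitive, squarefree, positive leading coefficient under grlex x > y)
deg p = 2. A generic line meets the curve in up to 2 points.
Checking where it meets the axes: one y-axis crossing is at y = 0; one x-axis crossing is at x = 0.
These observations pin down the coefficients.

3*x*y - x - 2*y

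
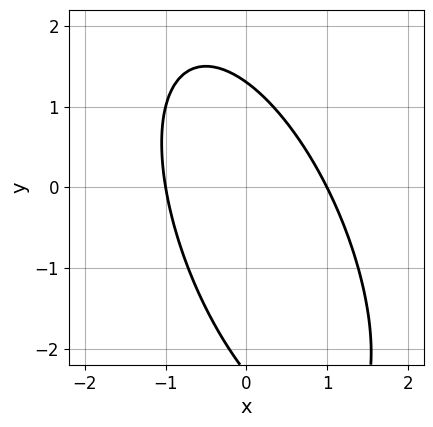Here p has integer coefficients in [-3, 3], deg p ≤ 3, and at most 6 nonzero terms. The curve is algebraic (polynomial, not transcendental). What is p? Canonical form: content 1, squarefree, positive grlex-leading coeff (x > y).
3*x^2 + 2*x*y + y^2 + y - 3

deg p = 2. No degree-1 curve has this shape.
From the axis intercepts and sections: the x-axis gridline crossings are at x ∈ {-1, 1}.
Assembling these constraints gives the stated polynomial.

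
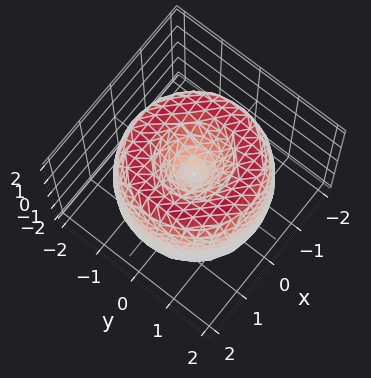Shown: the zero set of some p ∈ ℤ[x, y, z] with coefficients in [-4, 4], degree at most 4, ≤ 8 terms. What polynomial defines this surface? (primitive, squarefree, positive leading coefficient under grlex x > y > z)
1. Degree: no degree-3 surface has this shape, so deg p = 4.
2. Symmetries: rotational symmetry about the z-axis ⇒ p depends on x, y only through x² + y².
3. Reading off the gridlines: it crosses the x-axis at the gridline x = 0; one y-axis crossing is at y = 0; a circular section at z = -1 has radius between 0 and 1.
4. These observations pin down the coefficients.

x^4 + 2*x^2*y^2 + y^4 - 3*x^2 - 3*y^2 + z^2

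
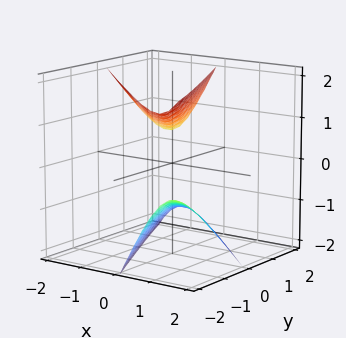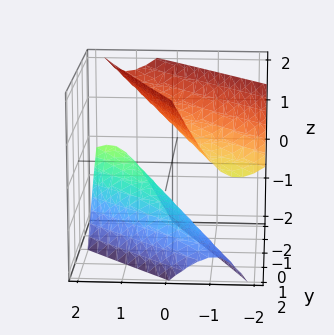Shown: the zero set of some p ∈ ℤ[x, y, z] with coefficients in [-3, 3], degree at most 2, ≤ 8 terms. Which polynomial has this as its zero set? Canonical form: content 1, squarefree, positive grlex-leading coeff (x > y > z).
I count 2 distinct pieces. They look like related sheets of one shape, so recover p as a whole.
deg p = 2. The shape is more complex than any degree-1 surface.
Checking where it meets the axes: among the integer gridlines, it crosses the z-axis at z ∈ {-1, 1}; the surface avoids every integer x-axis point in the box; the surface avoids every integer y-axis point in the box.
Putting this together gives p.

2*x^2 + 3*x*y + x*z + y^2 - z^2 + 1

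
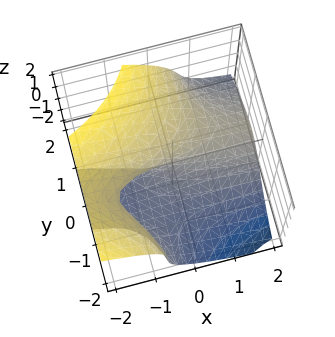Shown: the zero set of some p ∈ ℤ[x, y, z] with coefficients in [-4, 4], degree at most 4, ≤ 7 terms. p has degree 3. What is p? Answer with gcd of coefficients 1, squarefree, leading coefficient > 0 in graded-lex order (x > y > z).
1. The degree is 3 — no degree-2 surface has this shape.
2. From the axis intercepts and sections: one z-axis crossing is at z = 0; it crosses the y-axis at the gridline y = 0; the visible x-axis segment lies entirely on the surface.
3. Matching integer coefficients to the picture gives p.

2*x*y^2 + x*y*z + 2*z^3 + 2*x*z - 3*y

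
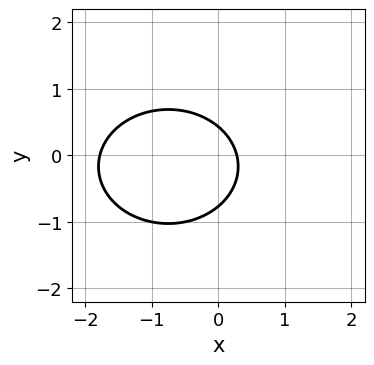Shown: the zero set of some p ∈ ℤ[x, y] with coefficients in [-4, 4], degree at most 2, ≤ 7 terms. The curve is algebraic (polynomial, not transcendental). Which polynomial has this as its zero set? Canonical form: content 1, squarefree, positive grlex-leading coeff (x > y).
2*x^2 + 3*y^2 + 3*x + y - 1

1. deg p = 2. A generic line meets the curve in up to 2 points.
2. Matching integer coefficients to the picture gives p.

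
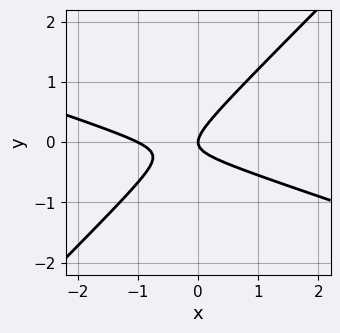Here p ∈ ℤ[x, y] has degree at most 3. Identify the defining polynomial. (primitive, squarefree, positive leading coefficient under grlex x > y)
First, deg p = 2.
Next, checking where it meets the axes: it crosses the y-axis at the gridline y = 0; among the integer gridlines, it crosses the x-axis at x ∈ {-1, 0}.
Finally, solving for integer coefficients yields p as stated.

x^2 + 2*x*y - 3*y^2 + x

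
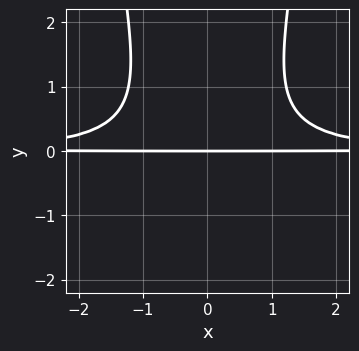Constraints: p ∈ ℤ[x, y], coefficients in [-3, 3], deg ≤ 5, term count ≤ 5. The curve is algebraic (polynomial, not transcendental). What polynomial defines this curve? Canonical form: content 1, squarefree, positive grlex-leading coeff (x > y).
2*x^2*y^2 - y^3 - 2*y

1. The degree is 4 — no degree-3 curve has this shape.
2. Symmetries: the x ↦ −x reflection is a symmetry, so x appears only in even powers.
3. Against the integer gridlines: it crosses the y-axis at the gridline y = 0; the visible x-axis segment lies entirely on the curve.
4. Putting this together gives p.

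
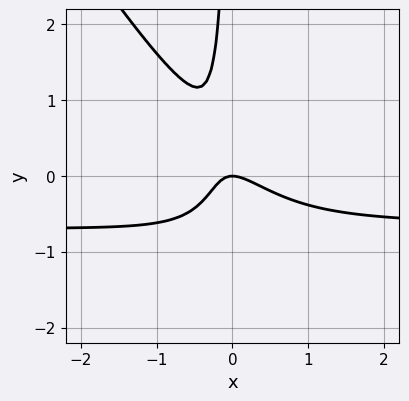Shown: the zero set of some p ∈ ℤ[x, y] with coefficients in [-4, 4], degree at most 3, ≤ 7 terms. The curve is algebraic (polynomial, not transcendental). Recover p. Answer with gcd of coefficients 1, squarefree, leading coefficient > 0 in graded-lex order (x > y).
3*x^2*y + 2*x*y^2 + 2*x^2 + 2*x*y + y

Degree: a generic line meets the curve in up to 3 points, so deg p = 3.
From the axis intercepts and sections: it meets the x-axis at x = 0 (among the integer gridlines); it meets the y-axis at y = 0 (among the integer gridlines).
Together with the visible shape, these determine p as stated.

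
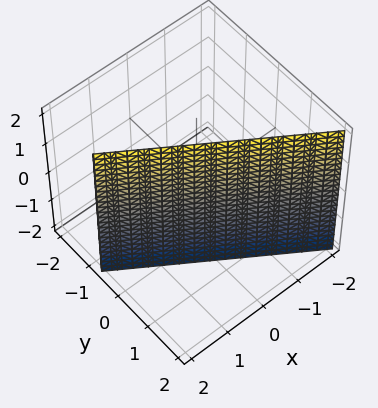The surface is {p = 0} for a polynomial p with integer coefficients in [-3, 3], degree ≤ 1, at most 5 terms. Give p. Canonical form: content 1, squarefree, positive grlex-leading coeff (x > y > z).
deg p = 1.
From the visible intercepts: it misses every integer gridline on the z-axis; one x-axis crossing is at x = 1.
These observations pin down the coefficients.

2*x + 3*y - 2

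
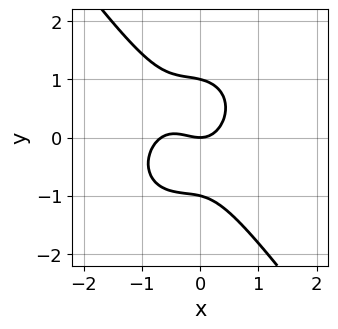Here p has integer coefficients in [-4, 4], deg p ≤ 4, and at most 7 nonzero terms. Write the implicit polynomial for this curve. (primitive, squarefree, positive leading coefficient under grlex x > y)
(a) Degree: no degree-2 curve has this shape, so deg p = 3.
(b) From the axis intercepts and sections: it crosses the x-axis at the gridline x = 0; among the integer gridlines, it crosses the y-axis at y ∈ {-1, 0, 1}.
(c) The integer polynomial consistent with all of this is the stated p.

3*x^3 + x*y^2 + 2*y^3 + 2*x^2 - 2*y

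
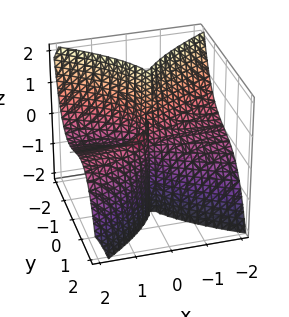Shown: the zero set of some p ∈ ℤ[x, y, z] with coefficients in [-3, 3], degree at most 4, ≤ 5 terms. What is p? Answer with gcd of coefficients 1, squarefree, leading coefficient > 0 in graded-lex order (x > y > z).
3*x^2*z + 3*y^3 - 2*x*y

(a) Degree: the shape is more complex than any degree-2 surface, so deg p = 3.
(b) Observable constraints: every point of the z-axis in the box is on the surface; it meets the y-axis at y = 0 (among the integer gridlines); every point of the x-axis in the box is on the surface.
(c) Assembling these constraints gives the stated polynomial.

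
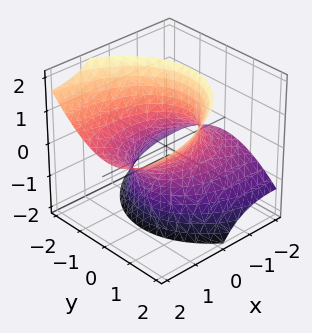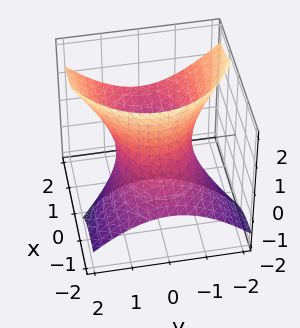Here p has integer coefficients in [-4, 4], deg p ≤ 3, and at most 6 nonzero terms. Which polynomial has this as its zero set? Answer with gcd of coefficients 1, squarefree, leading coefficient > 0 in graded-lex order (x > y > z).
x^2 - 3*x*z + 2*y^2 - z^2 - 2

First, degree: the shape is more complex than any degree-1 surface, so deg p = 2.
Then, observable constraints: among the integer gridlines, it crosses the y-axis at y ∈ {-1, 1}; no z-intercept at any integer in the box.
Finally, these observations pin down the coefficients.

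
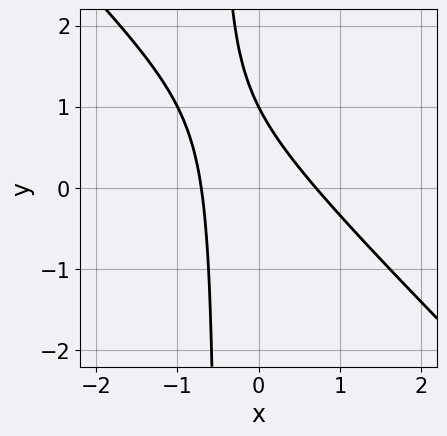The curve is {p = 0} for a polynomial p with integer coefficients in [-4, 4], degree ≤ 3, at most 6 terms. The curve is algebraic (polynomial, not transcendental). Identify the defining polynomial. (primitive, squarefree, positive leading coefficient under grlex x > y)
1. The degree is 2 — the shape is more complex than any degree-1 curve.
2. From the axis intercepts and sections: it meets the y-axis at y = 1 (among the integer gridlines).
3. The integer polynomial consistent with all of this is the stated p.

2*x^2 + 2*x*y + y - 1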